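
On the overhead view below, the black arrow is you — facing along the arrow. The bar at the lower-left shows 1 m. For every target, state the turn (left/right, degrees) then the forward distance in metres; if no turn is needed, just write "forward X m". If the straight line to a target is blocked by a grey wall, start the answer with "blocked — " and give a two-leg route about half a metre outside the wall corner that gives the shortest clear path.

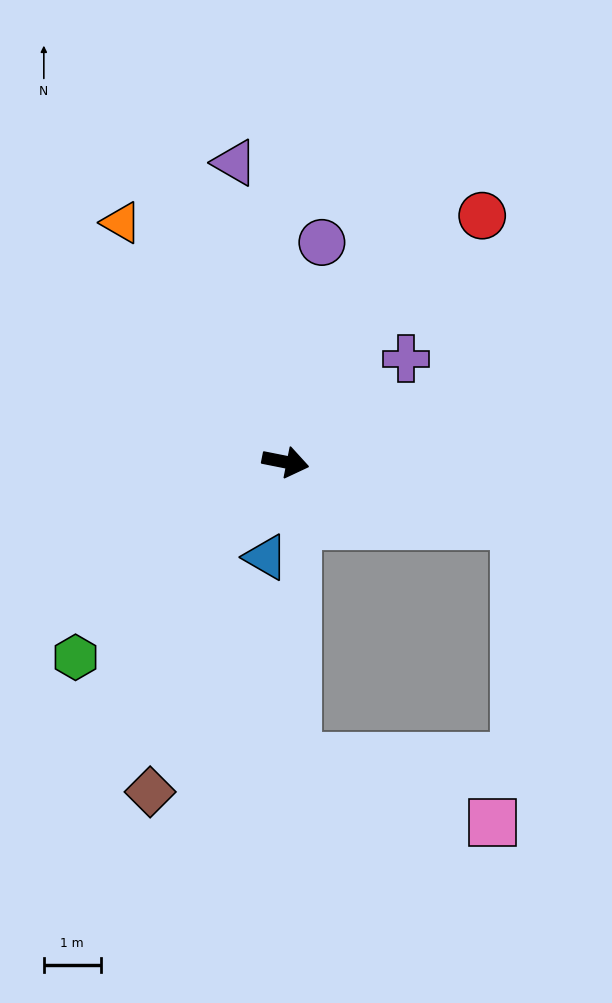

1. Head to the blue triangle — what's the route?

turn right 90°, forward 1.7 m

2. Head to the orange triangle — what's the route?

turn left 136°, forward 5.1 m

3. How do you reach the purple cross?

turn left 52°, forward 2.8 m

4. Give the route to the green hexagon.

turn right 126°, forward 5.1 m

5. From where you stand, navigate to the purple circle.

turn left 92°, forward 3.9 m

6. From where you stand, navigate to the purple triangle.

turn left 111°, forward 5.4 m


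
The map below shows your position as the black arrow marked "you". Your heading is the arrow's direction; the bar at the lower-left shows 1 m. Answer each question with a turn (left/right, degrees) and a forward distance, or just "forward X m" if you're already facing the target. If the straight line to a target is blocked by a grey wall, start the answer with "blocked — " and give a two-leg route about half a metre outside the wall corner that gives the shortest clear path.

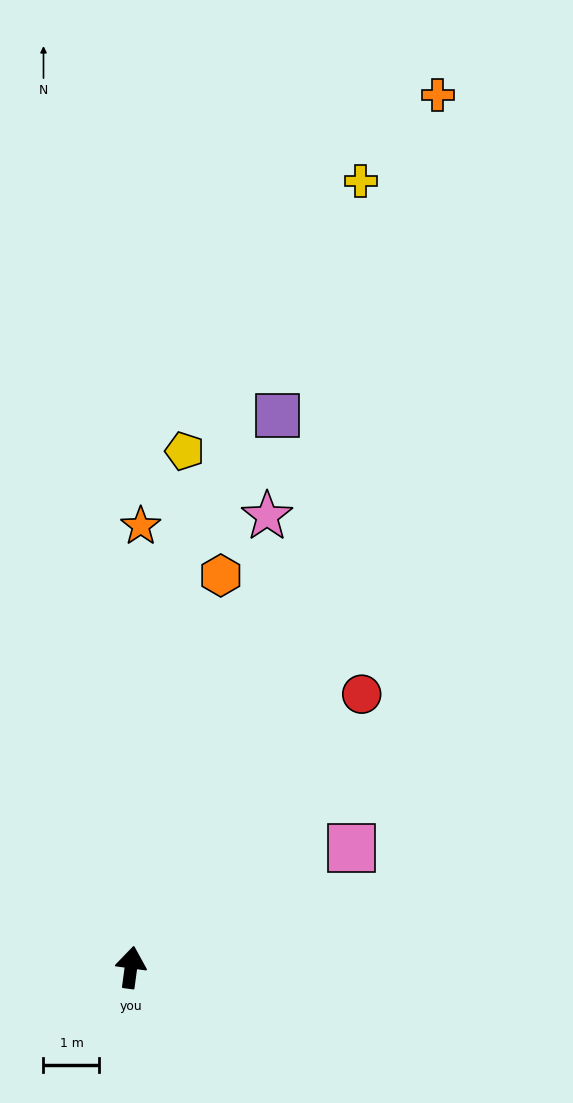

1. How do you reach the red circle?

turn right 33°, forward 6.4 m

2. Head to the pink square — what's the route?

turn right 54°, forward 4.5 m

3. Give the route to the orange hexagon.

turn right 5°, forward 7.2 m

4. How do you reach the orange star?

turn left 6°, forward 7.9 m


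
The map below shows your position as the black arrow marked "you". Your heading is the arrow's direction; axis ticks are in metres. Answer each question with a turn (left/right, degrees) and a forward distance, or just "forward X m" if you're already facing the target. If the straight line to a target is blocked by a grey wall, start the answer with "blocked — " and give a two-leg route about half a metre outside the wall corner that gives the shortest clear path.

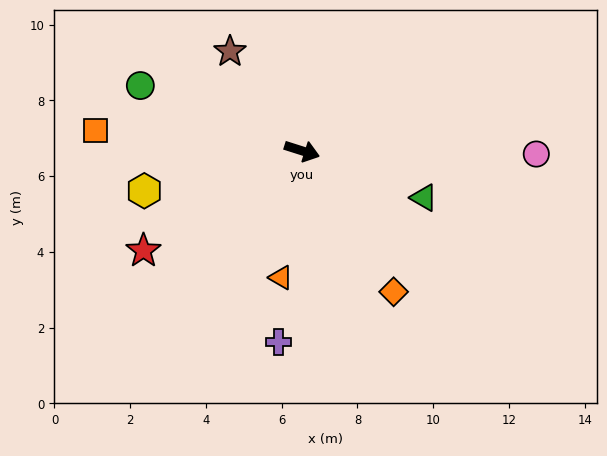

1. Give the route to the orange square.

turn right 168°, forward 5.5 m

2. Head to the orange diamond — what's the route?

turn right 39°, forward 4.4 m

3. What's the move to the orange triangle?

turn right 82°, forward 3.4 m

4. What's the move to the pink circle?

turn left 17°, forward 6.2 m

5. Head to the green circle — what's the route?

turn left 176°, forward 4.6 m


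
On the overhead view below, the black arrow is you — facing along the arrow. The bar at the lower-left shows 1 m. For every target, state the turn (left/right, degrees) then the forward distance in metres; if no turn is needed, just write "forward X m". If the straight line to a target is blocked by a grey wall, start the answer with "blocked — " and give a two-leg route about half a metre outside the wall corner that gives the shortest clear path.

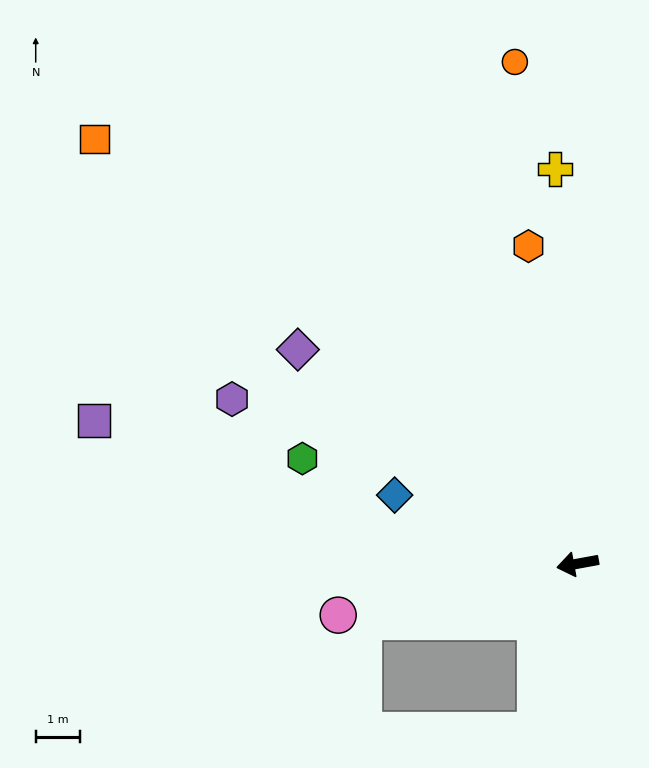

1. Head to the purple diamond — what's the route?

turn right 48°, forward 7.9 m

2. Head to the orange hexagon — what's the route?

turn right 92°, forward 7.2 m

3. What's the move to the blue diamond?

turn right 31°, forward 4.4 m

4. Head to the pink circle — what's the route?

forward 5.5 m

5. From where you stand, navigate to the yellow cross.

turn right 97°, forward 8.9 m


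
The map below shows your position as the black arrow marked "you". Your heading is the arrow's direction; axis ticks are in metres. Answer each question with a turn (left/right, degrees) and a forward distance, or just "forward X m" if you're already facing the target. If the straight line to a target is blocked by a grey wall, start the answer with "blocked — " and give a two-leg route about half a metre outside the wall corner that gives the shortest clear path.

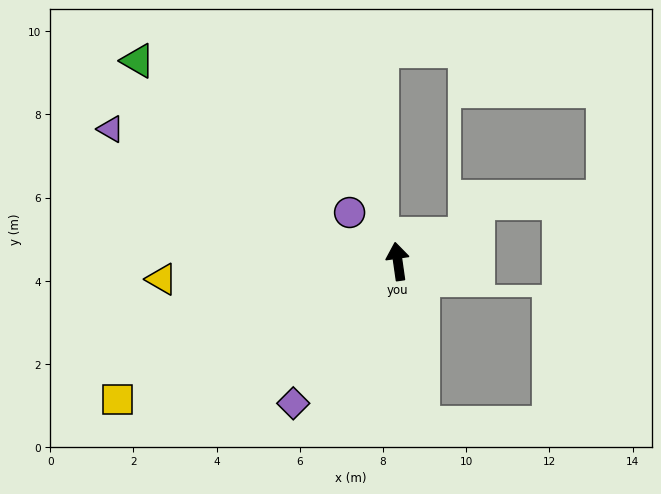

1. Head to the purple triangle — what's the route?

turn left 57°, forward 7.6 m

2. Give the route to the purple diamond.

turn left 136°, forward 4.2 m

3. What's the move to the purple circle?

turn left 36°, forward 1.7 m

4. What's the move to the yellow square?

turn left 108°, forward 7.5 m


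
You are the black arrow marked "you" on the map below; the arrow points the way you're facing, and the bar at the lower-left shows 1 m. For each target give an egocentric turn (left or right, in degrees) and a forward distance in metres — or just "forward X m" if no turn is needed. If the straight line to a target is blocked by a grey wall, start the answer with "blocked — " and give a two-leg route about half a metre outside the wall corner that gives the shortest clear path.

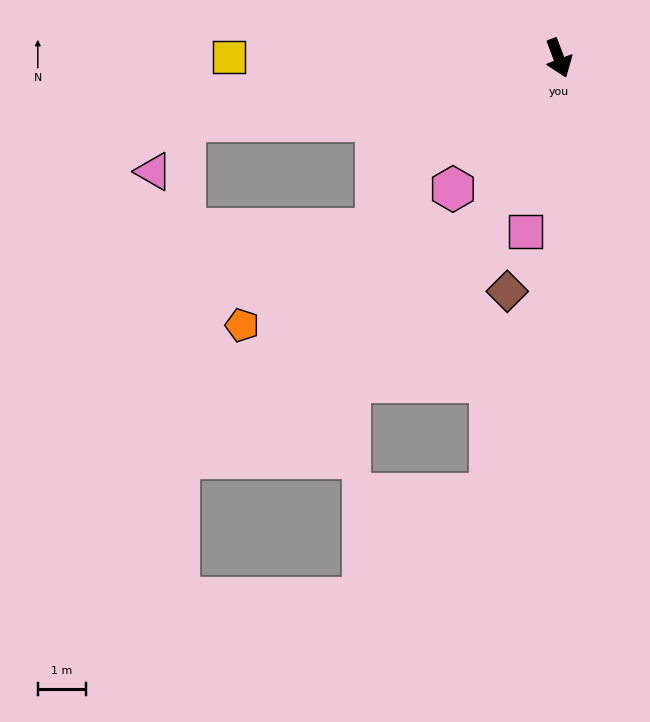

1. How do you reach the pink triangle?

blocked — turn right 101°, forward 7.8 m, then turn left 48°, forward 1.2 m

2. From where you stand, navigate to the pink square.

turn right 31°, forward 3.7 m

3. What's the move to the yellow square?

turn right 111°, forward 6.8 m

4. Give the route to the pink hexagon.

turn right 60°, forward 3.5 m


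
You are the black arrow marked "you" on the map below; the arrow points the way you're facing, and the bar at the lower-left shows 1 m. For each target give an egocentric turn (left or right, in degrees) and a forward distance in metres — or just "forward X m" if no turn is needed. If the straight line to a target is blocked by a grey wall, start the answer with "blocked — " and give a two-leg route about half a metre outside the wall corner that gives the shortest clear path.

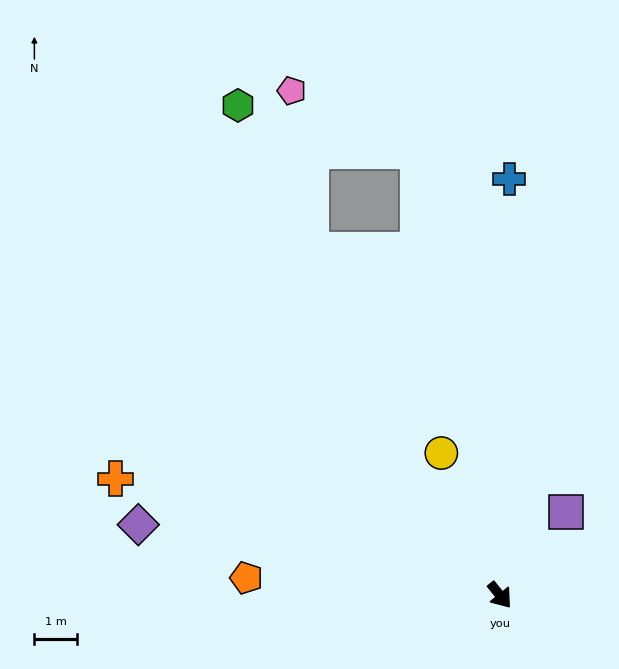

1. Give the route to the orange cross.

turn right 146°, forward 9.5 m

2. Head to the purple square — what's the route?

turn left 103°, forward 2.5 m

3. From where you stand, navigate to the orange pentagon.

turn right 133°, forward 6.0 m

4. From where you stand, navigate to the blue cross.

turn left 140°, forward 9.9 m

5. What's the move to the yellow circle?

turn left 164°, forward 3.6 m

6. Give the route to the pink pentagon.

blocked — turn left 152°, forward 10.7 m, then turn left 54°, forward 3.3 m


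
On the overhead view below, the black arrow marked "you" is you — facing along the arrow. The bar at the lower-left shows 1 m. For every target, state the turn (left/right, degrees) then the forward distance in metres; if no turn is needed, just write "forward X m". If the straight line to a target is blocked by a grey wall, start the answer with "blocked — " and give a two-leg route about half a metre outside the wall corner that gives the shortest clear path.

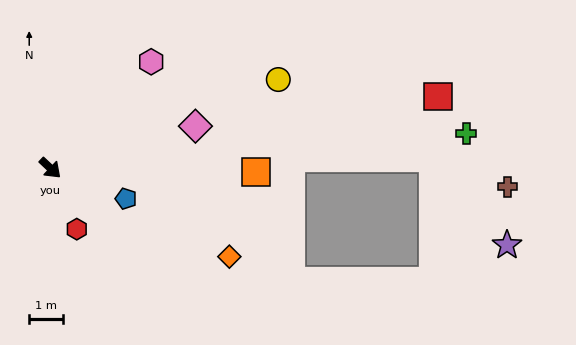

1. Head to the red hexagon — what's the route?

turn right 23°, forward 2.0 m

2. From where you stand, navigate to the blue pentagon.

turn left 21°, forward 2.4 m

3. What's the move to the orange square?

turn left 42°, forward 6.2 m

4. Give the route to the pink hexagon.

turn left 90°, forward 4.4 m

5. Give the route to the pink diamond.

turn left 59°, forward 4.5 m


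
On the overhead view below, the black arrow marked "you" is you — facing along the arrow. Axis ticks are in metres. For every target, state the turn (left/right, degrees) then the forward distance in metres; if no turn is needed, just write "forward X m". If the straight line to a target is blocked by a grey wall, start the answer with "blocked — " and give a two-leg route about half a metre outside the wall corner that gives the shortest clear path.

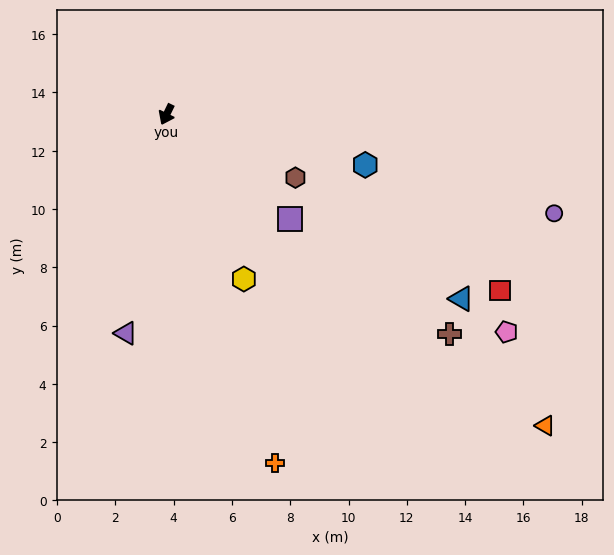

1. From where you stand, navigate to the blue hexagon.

turn left 102°, forward 7.0 m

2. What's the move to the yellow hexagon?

turn left 51°, forward 6.2 m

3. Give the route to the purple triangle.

turn left 15°, forward 7.6 m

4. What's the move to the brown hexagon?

turn left 90°, forward 4.9 m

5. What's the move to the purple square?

turn left 76°, forward 5.5 m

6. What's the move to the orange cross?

turn left 43°, forward 12.5 m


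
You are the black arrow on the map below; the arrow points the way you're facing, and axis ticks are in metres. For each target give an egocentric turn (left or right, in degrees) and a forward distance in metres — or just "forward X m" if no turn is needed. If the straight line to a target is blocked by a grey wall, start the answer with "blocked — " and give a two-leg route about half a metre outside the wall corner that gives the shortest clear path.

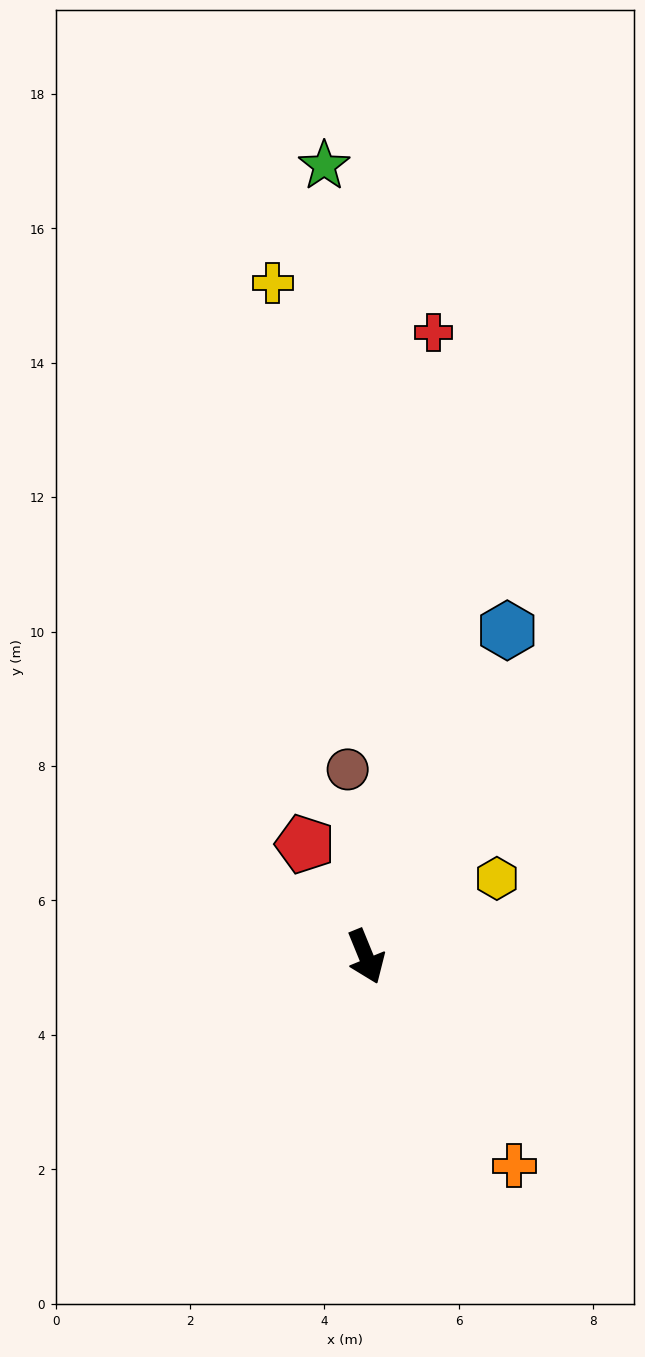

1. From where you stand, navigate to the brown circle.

turn left 163°, forward 2.8 m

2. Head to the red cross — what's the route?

turn left 152°, forward 9.3 m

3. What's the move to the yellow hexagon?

turn left 99°, forward 2.3 m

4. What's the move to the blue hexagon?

turn left 134°, forward 5.3 m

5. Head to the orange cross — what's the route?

turn left 13°, forward 3.8 m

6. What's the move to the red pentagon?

turn right 174°, forward 1.9 m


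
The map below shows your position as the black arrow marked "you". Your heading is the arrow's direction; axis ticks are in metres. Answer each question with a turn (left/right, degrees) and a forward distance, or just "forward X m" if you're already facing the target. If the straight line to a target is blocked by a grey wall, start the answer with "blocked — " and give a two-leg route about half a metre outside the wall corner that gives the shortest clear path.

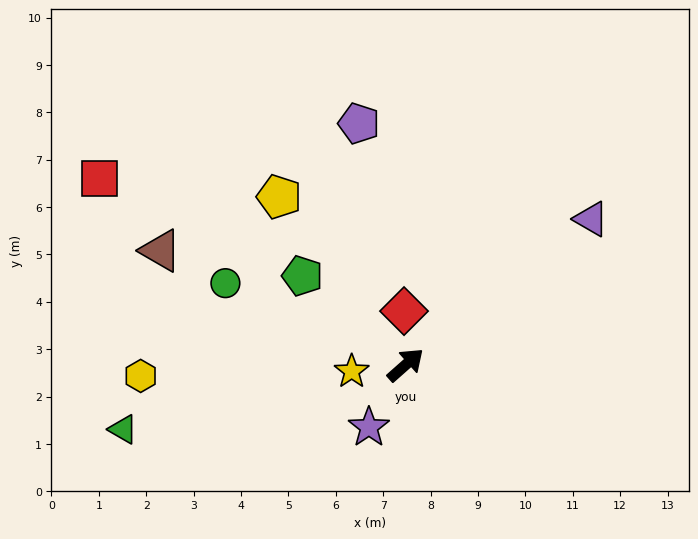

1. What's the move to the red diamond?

turn left 50°, forward 1.1 m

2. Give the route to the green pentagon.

turn left 98°, forward 2.9 m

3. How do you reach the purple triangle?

turn right 3°, forward 5.0 m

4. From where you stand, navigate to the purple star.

turn right 162°, forward 1.5 m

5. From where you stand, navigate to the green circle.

turn left 114°, forward 4.2 m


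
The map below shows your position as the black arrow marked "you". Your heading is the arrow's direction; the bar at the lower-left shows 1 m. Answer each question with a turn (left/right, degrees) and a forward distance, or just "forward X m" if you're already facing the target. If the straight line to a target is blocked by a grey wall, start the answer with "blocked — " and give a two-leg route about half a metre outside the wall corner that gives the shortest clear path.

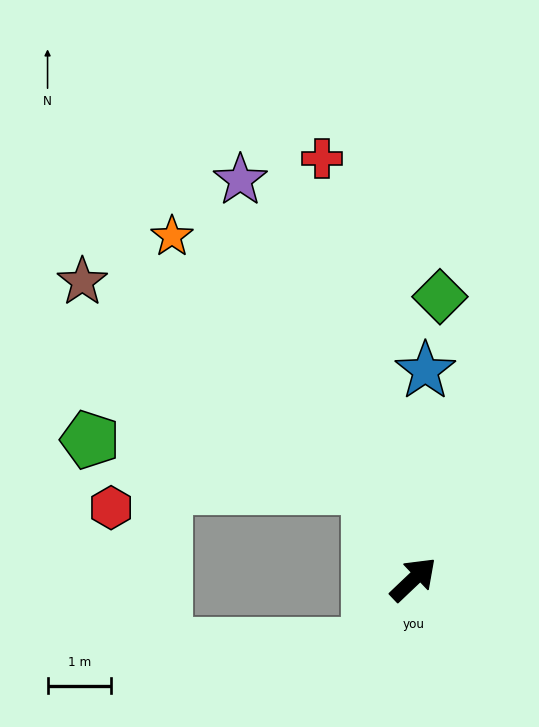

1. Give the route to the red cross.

turn left 59°, forward 6.8 m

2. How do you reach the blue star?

turn left 43°, forward 3.3 m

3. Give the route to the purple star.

turn left 70°, forward 6.9 m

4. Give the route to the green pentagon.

blocked — turn left 73°, forward 1.6 m, then turn left 54°, forward 4.5 m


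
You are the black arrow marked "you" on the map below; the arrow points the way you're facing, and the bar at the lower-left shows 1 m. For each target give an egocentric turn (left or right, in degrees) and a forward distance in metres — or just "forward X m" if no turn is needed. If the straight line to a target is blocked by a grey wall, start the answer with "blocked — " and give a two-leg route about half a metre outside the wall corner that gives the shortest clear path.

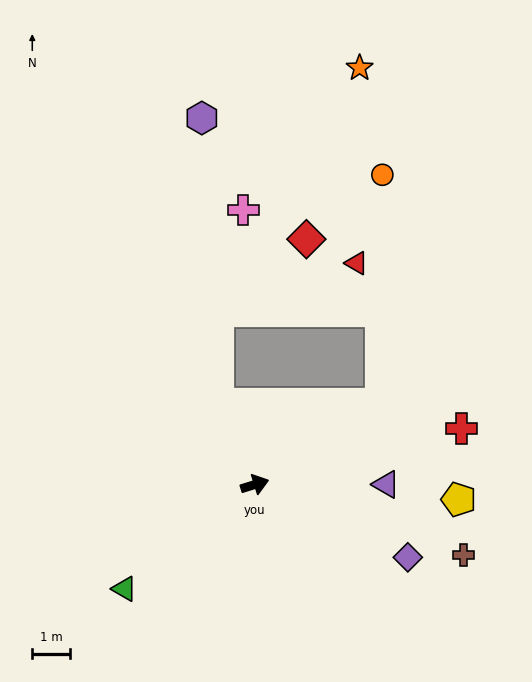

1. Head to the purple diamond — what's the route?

turn right 43°, forward 4.4 m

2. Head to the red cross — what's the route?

turn right 2°, forward 5.6 m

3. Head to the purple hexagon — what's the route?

blocked — turn left 98°, forward 2.3 m, then turn right 22°, forward 7.5 m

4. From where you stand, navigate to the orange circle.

blocked — turn left 15°, forward 3.9 m, then turn left 57°, forward 6.0 m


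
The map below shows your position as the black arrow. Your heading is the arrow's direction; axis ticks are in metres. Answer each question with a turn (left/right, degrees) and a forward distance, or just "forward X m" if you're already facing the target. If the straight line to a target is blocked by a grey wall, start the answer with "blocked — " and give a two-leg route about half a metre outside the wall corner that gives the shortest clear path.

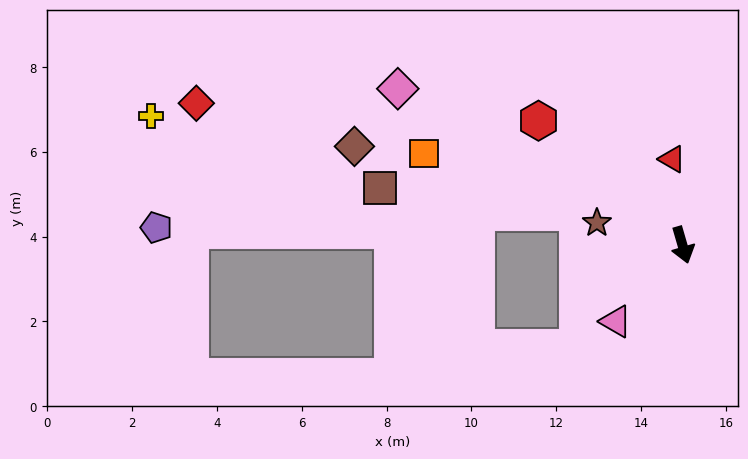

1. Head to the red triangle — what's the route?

turn left 171°, forward 2.0 m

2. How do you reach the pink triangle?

turn right 57°, forward 2.4 m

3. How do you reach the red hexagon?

turn right 147°, forward 4.5 m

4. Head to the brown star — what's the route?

turn right 121°, forward 2.1 m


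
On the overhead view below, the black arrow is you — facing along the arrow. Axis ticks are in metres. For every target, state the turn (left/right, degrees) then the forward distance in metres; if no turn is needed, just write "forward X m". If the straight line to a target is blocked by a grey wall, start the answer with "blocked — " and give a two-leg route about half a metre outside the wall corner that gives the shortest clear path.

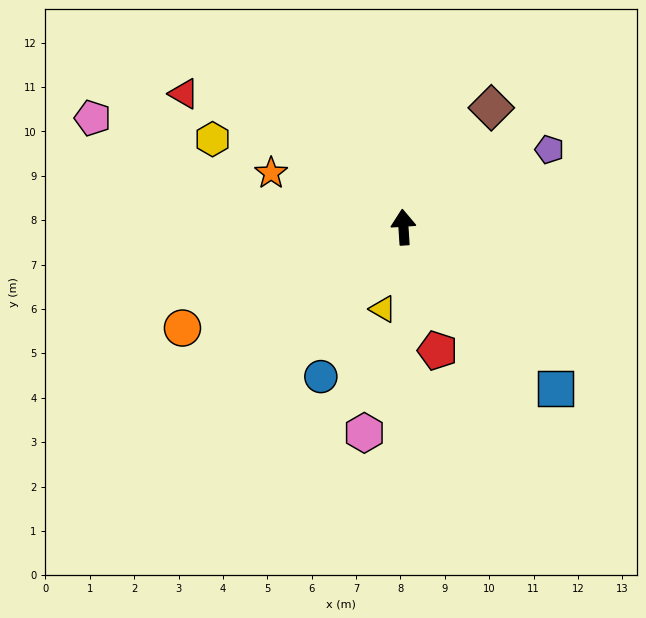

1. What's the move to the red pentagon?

turn right 168°, forward 2.9 m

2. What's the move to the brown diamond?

turn right 40°, forward 3.3 m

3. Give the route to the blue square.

turn right 140°, forward 5.0 m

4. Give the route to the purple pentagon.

turn right 66°, forward 3.7 m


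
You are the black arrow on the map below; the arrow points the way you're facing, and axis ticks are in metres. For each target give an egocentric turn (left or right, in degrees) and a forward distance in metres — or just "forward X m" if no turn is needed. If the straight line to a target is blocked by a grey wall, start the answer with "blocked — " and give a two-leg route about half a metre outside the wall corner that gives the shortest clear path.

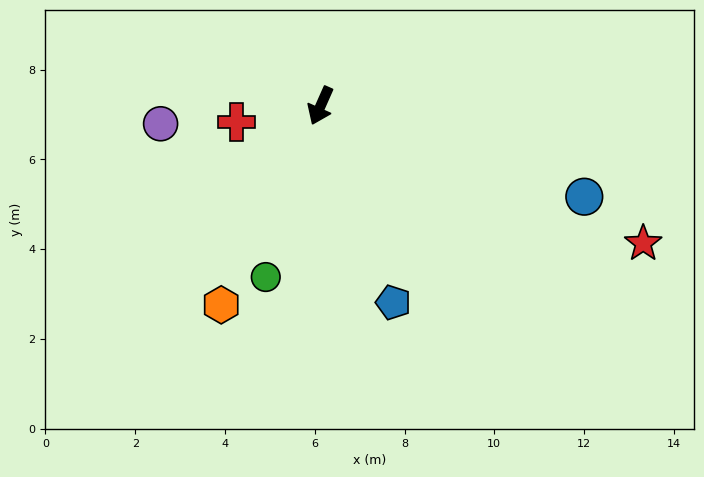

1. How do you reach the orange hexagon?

turn right 3°, forward 5.0 m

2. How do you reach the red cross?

turn right 55°, forward 1.9 m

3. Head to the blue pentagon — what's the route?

turn left 44°, forward 4.7 m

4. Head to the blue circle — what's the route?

turn left 95°, forward 6.2 m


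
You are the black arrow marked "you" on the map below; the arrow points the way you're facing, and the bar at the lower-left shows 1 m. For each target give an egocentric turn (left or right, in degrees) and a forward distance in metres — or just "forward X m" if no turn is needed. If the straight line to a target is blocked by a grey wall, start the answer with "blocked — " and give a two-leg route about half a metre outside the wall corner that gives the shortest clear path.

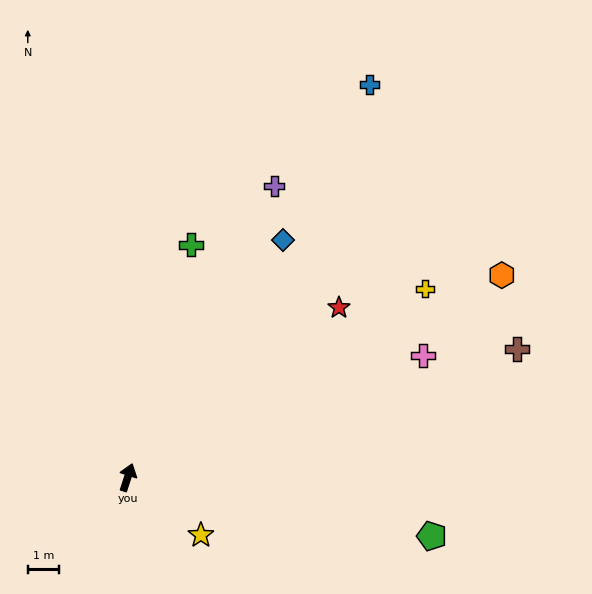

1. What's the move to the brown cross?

turn right 54°, forward 13.0 m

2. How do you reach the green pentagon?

turn right 83°, forward 9.8 m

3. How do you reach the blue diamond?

turn right 15°, forward 9.0 m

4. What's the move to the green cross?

turn left 3°, forward 7.7 m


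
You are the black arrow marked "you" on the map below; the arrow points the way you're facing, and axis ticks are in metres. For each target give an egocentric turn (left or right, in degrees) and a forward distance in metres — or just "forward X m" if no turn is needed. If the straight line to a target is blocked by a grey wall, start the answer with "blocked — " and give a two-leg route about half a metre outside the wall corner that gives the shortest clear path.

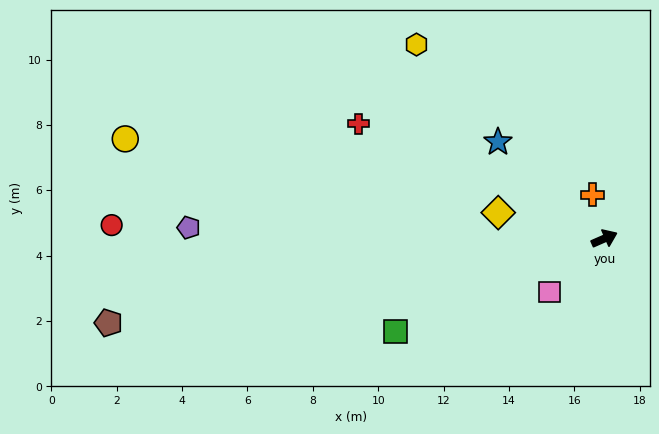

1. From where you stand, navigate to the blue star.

turn left 114°, forward 4.4 m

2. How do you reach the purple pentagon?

turn left 155°, forward 12.7 m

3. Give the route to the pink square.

turn right 159°, forward 2.3 m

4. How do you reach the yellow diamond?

turn left 143°, forward 3.3 m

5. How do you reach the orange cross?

turn left 81°, forward 1.4 m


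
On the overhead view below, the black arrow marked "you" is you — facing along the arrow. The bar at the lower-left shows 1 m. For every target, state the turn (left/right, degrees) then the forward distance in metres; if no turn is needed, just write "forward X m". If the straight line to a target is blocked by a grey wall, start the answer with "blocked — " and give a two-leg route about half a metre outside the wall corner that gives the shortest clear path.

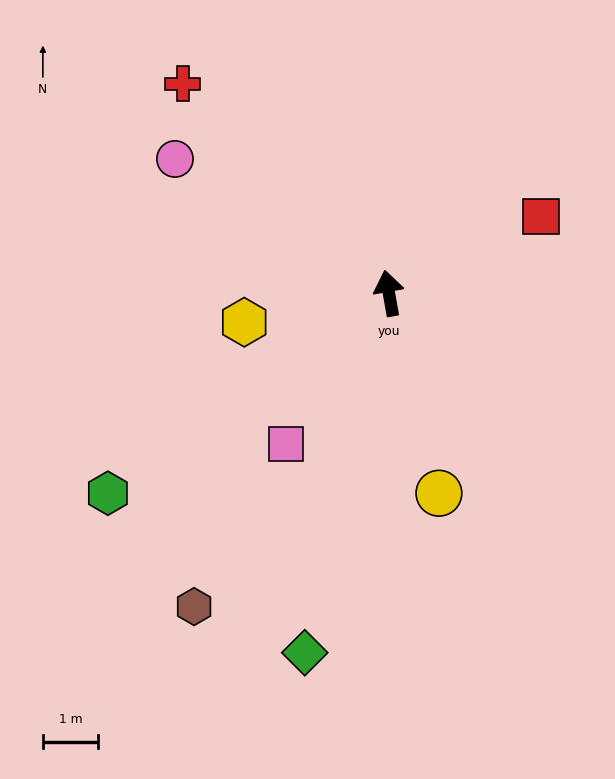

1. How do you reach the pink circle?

turn left 48°, forward 4.6 m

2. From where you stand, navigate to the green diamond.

turn left 157°, forward 6.7 m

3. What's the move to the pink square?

turn left 136°, forward 3.3 m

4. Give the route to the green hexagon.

turn left 115°, forward 6.2 m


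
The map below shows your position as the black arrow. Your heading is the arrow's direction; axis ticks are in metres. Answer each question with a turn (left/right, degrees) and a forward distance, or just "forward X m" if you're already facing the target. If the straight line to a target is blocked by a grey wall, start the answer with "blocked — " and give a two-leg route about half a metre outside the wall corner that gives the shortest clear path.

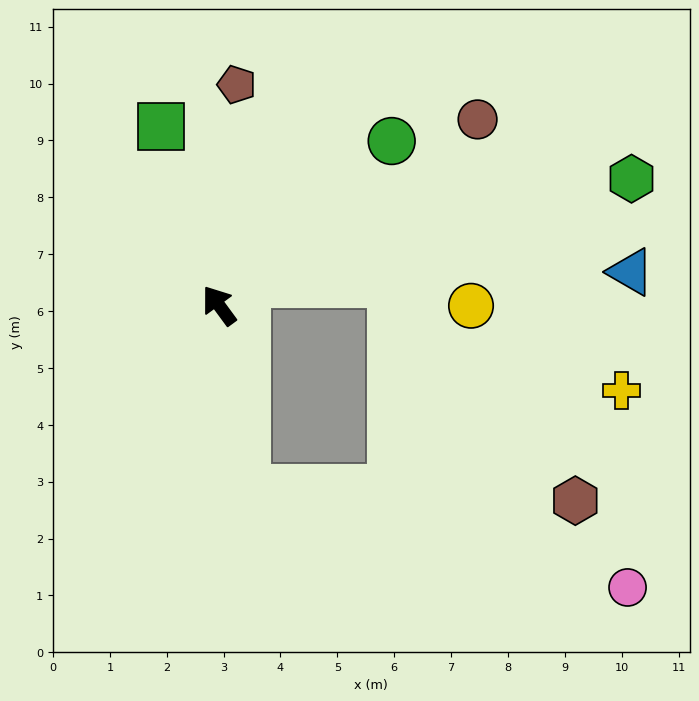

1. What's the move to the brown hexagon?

blocked — turn left 152°, forward 3.3 m, then turn left 80°, forward 5.8 m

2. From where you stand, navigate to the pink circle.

blocked — turn left 152°, forward 3.3 m, then turn left 67°, forward 6.9 m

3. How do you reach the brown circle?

turn right 91°, forward 5.6 m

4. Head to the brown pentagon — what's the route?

turn right 41°, forward 3.9 m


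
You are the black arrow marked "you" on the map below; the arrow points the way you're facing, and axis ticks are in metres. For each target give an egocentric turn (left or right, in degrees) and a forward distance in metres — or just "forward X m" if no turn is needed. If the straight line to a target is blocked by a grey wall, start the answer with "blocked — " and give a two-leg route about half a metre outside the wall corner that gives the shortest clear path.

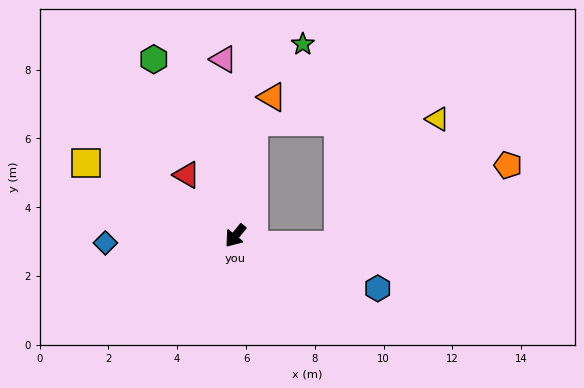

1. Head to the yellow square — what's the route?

turn right 77°, forward 4.8 m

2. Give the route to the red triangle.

turn right 102°, forward 2.3 m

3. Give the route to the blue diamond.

turn right 48°, forward 3.8 m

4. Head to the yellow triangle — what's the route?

blocked — turn right 150°, forward 3.4 m, then turn right 80°, forward 5.4 m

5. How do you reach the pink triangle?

turn right 137°, forward 5.1 m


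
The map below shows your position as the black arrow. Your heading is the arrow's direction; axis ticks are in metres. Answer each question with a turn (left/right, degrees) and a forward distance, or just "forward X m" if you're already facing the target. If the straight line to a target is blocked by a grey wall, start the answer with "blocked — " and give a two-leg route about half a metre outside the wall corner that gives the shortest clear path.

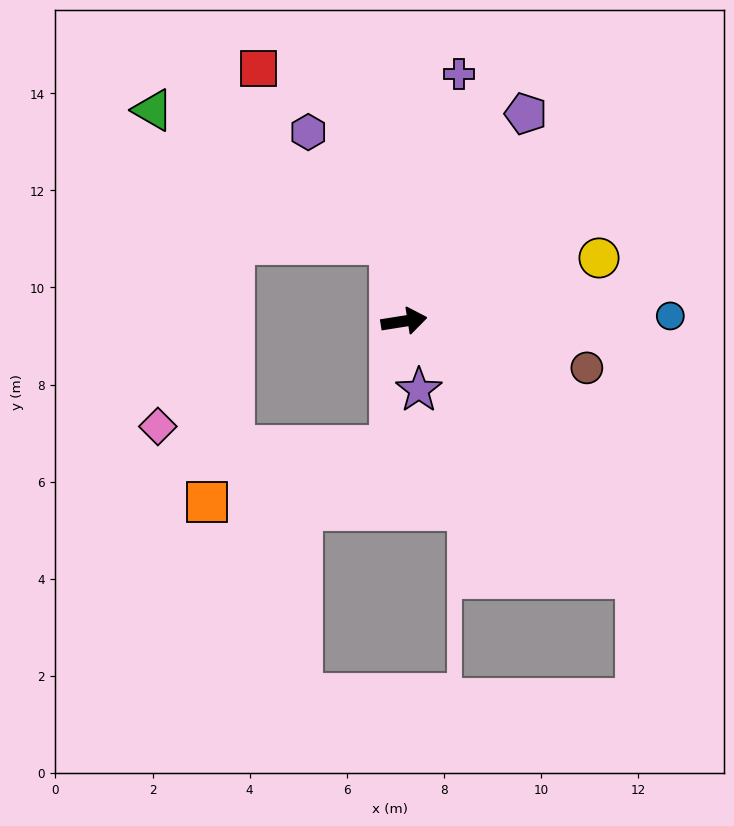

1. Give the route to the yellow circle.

turn left 9°, forward 4.2 m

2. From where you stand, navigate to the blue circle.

turn right 8°, forward 5.5 m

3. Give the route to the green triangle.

blocked — turn left 92°, forward 1.6 m, then turn left 50°, forward 5.6 m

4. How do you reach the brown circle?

turn right 23°, forward 3.9 m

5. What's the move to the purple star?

turn right 87°, forward 1.5 m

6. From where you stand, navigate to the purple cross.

turn left 68°, forward 5.2 m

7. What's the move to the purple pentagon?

turn left 51°, forward 5.0 m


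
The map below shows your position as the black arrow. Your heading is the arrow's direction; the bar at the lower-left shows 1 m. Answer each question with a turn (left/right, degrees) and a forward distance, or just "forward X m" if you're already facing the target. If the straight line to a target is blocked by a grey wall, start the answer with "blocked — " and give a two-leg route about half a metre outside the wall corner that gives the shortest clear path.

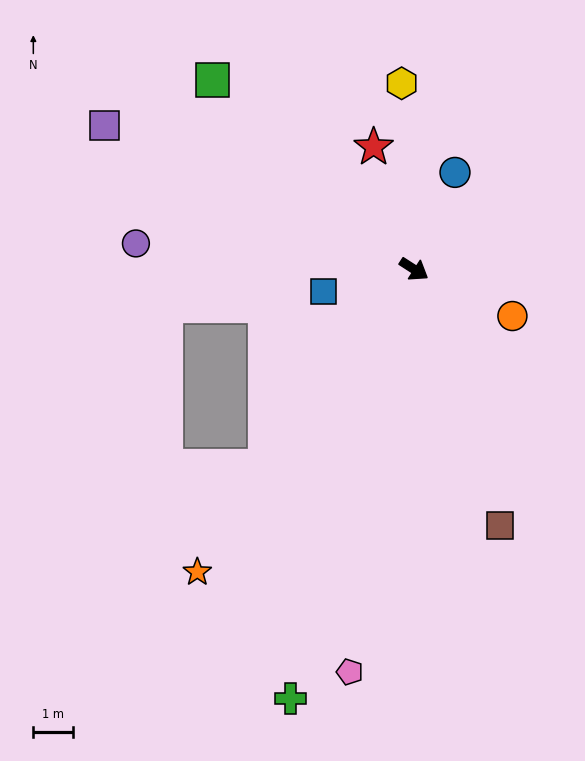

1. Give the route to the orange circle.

turn left 7°, forward 2.7 m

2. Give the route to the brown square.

turn right 39°, forward 6.7 m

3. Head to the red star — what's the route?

turn left 141°, forward 3.2 m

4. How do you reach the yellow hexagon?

turn left 127°, forward 4.6 m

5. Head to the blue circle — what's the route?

turn left 100°, forward 2.6 m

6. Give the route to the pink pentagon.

turn right 66°, forward 10.2 m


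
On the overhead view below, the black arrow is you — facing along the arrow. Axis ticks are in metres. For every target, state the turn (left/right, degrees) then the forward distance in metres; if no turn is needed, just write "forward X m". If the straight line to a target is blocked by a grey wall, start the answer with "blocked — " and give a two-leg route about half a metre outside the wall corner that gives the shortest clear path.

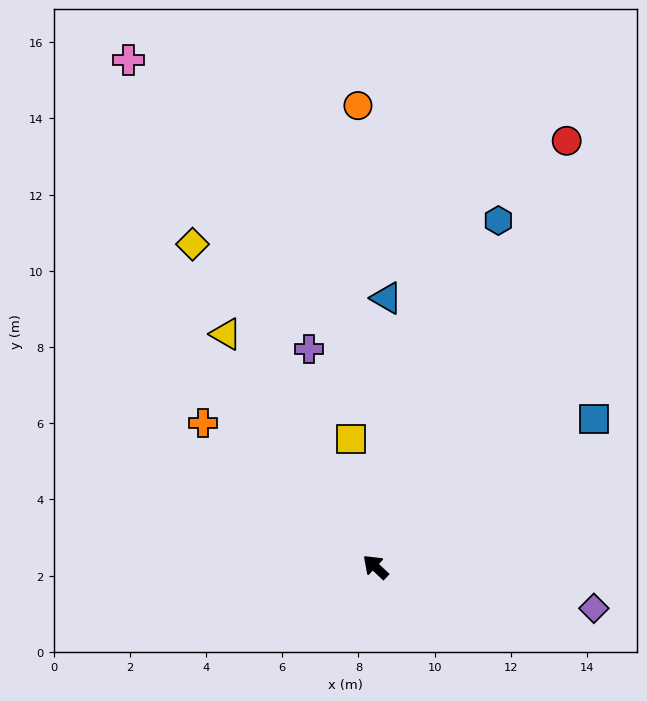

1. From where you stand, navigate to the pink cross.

turn right 21°, forward 14.8 m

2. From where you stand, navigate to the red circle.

turn right 71°, forward 12.3 m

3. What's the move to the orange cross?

turn left 3°, forward 5.9 m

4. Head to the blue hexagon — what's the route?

turn right 66°, forward 9.6 m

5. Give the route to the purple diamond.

turn right 148°, forward 5.8 m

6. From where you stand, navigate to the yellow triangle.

turn right 14°, forward 7.3 m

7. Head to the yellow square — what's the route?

turn right 36°, forward 3.4 m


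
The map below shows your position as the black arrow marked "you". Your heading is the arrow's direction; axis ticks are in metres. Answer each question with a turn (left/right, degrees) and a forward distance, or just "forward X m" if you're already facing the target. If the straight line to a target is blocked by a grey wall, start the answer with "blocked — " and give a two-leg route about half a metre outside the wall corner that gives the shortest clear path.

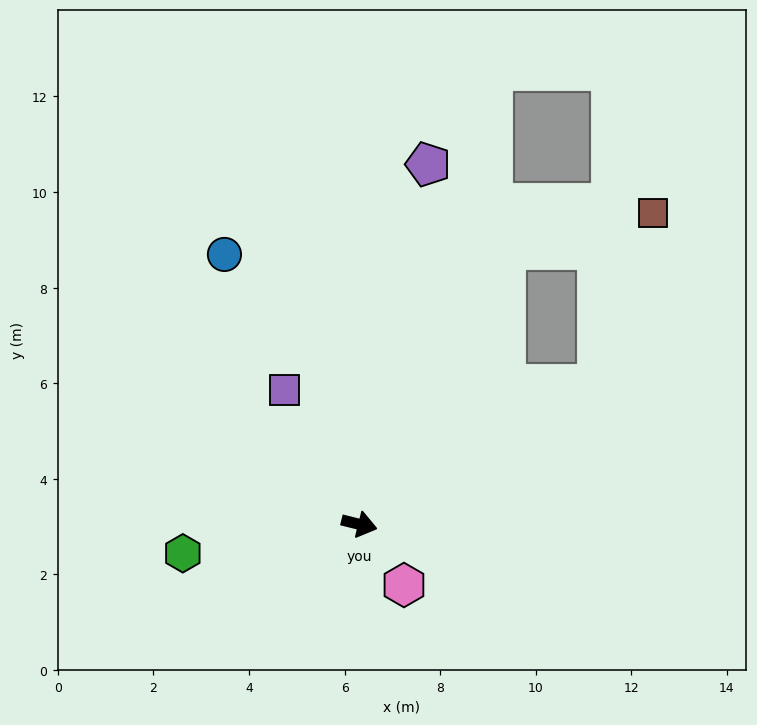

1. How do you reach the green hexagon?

turn right 157°, forward 3.7 m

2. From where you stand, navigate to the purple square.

turn left 133°, forward 3.2 m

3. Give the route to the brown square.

blocked — turn left 45°, forward 5.8 m, then turn left 41°, forward 3.8 m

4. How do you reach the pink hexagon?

turn right 40°, forward 1.6 m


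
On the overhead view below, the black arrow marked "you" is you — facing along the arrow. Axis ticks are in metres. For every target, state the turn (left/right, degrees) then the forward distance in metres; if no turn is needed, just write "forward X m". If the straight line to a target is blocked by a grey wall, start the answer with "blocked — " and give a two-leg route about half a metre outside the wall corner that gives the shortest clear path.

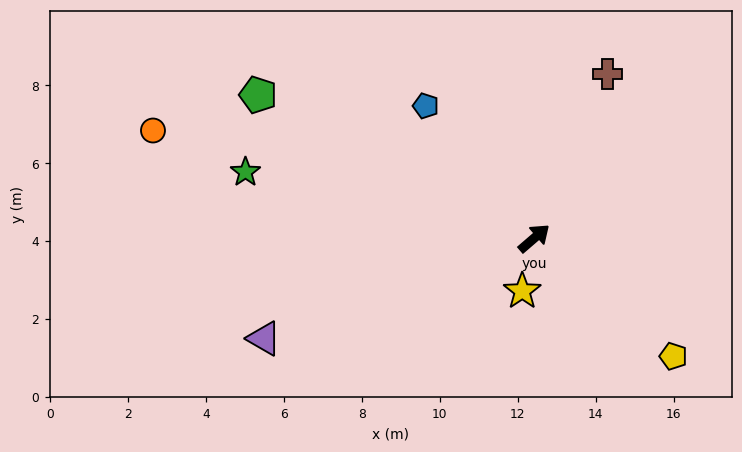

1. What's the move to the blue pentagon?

turn left 89°, forward 4.4 m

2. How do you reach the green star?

turn left 126°, forward 7.6 m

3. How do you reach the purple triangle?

turn left 160°, forward 7.4 m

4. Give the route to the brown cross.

turn left 25°, forward 4.6 m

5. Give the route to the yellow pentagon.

turn right 81°, forward 4.7 m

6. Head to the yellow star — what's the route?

turn right 143°, forward 1.4 m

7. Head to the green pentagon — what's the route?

turn left 112°, forward 8.0 m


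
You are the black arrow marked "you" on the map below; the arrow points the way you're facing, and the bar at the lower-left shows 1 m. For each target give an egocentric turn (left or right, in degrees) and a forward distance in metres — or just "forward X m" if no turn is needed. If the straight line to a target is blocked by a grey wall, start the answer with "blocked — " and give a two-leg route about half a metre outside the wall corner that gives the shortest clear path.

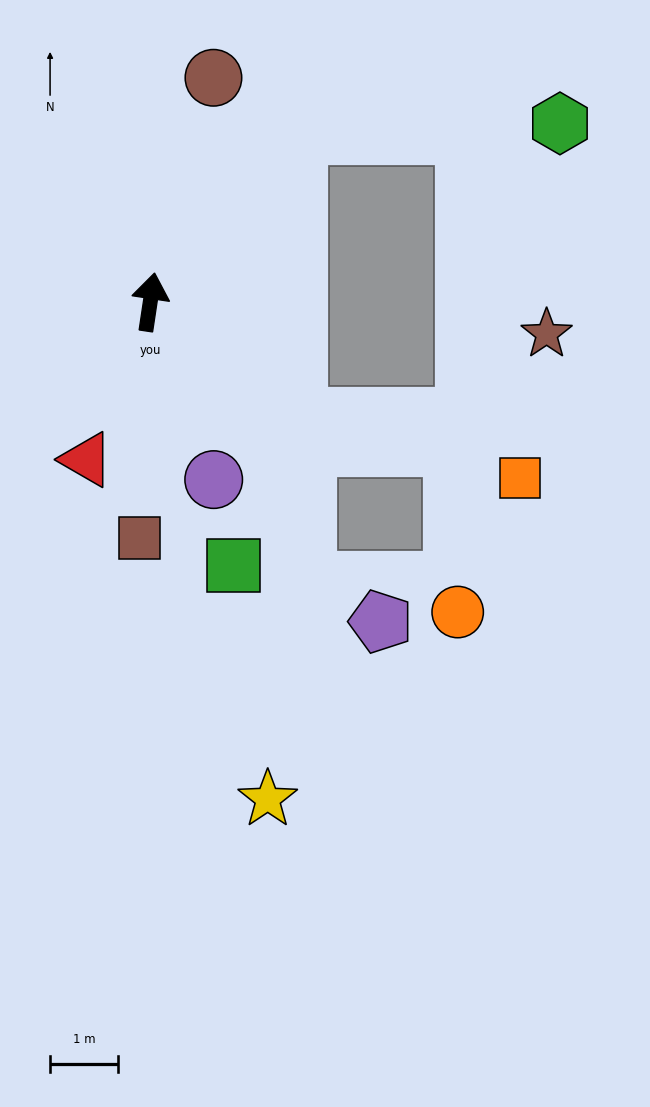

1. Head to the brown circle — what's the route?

turn right 7°, forward 3.4 m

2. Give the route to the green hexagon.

blocked — turn right 33°, forward 3.3 m, then turn right 46°, forward 3.9 m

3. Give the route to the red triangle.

turn left 167°, forward 2.5 m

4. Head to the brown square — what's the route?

turn right 174°, forward 3.5 m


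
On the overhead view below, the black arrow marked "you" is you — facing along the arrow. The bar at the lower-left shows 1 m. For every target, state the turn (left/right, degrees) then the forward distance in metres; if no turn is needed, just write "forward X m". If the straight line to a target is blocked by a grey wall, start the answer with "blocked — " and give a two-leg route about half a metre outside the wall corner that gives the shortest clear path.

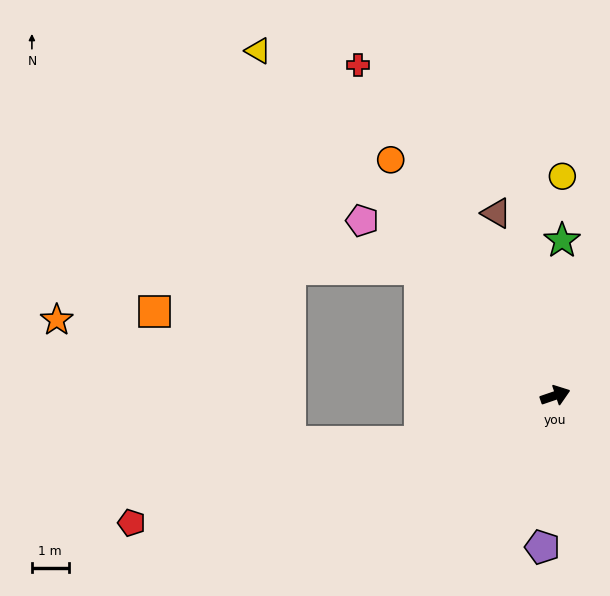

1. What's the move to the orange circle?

turn left 106°, forward 7.8 m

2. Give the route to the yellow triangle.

turn left 112°, forward 12.4 m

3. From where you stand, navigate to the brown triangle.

turn left 89°, forward 5.2 m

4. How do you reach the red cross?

turn left 102°, forward 10.5 m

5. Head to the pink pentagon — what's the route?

turn left 119°, forward 7.1 m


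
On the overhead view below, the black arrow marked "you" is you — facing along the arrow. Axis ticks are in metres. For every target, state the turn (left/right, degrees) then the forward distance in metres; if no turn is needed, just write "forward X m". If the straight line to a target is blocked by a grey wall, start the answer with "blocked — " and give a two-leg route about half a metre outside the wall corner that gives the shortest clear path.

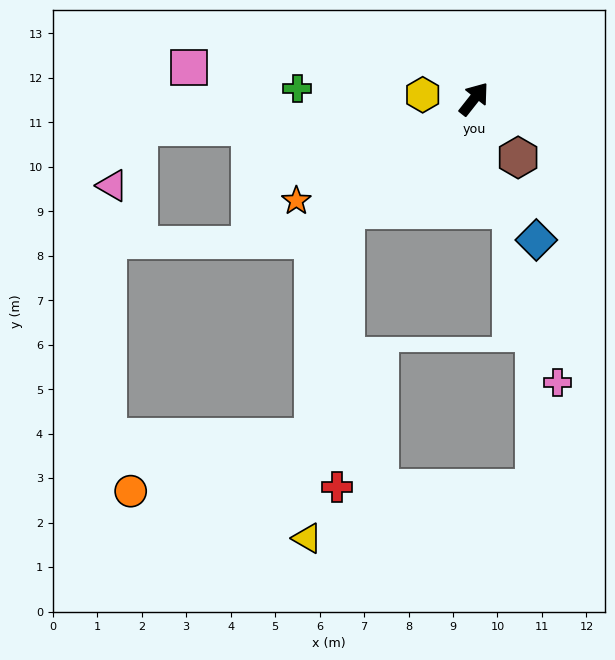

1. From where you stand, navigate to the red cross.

blocked — turn left 169°, forward 3.8 m, then turn left 47°, forward 6.2 m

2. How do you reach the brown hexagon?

turn right 105°, forward 1.6 m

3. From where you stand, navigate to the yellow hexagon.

turn left 124°, forward 1.2 m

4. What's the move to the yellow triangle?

blocked — turn left 169°, forward 3.8 m, then turn left 42°, forward 7.4 m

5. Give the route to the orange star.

turn left 158°, forward 4.6 m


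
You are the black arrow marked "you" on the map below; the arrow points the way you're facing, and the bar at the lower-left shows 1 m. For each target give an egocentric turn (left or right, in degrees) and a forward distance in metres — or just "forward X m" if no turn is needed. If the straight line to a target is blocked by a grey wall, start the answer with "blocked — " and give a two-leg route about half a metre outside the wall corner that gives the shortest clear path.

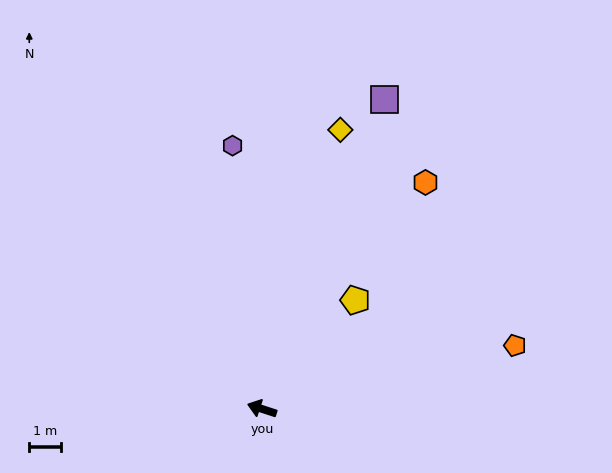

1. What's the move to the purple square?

turn right 94°, forward 10.4 m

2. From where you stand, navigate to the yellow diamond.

turn right 88°, forward 9.1 m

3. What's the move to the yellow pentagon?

turn right 113°, forward 4.5 m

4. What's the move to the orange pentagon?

turn right 148°, forward 8.2 m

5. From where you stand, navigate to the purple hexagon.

turn right 66°, forward 8.3 m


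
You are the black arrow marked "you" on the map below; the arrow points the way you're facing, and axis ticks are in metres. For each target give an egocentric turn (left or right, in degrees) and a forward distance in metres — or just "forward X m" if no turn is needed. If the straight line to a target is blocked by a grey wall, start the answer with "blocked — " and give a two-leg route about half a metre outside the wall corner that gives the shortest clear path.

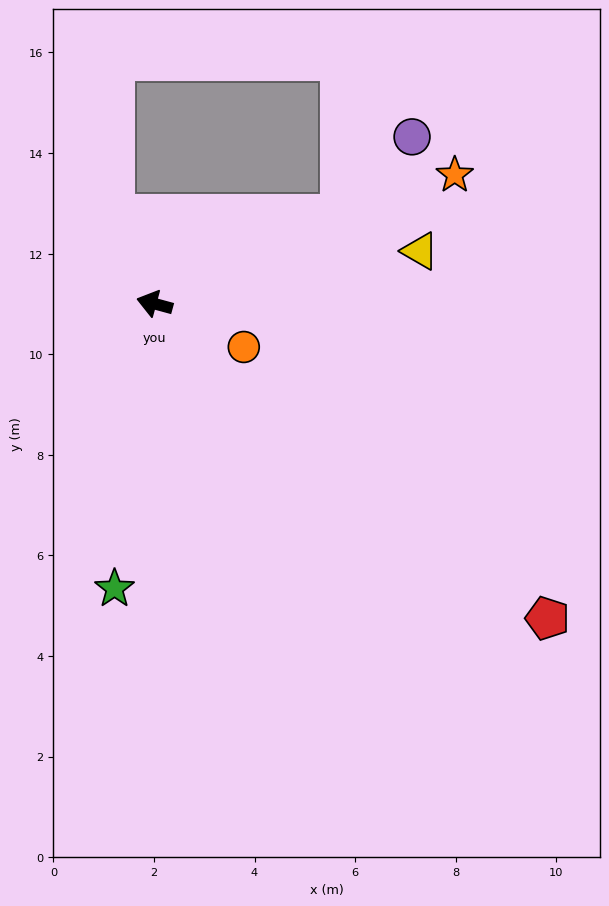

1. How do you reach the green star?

turn left 97°, forward 5.7 m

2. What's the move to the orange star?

turn right 142°, forward 6.5 m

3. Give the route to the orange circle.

turn left 169°, forward 2.0 m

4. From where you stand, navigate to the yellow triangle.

turn right 154°, forward 5.4 m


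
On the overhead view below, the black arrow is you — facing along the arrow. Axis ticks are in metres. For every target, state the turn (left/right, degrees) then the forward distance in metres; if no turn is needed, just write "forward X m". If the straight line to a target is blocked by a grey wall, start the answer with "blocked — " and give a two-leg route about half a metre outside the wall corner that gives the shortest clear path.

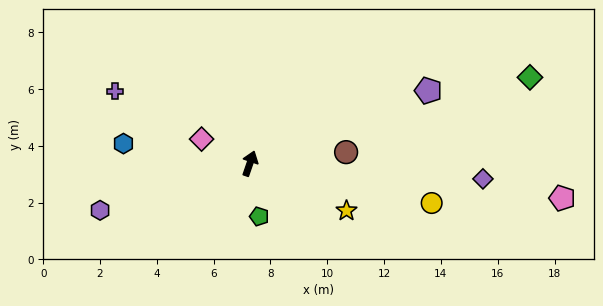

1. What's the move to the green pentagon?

turn right 151°, forward 1.9 m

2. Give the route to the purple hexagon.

turn left 126°, forward 5.5 m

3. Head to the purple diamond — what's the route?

turn right 75°, forward 8.2 m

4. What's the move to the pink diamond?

turn left 82°, forward 1.9 m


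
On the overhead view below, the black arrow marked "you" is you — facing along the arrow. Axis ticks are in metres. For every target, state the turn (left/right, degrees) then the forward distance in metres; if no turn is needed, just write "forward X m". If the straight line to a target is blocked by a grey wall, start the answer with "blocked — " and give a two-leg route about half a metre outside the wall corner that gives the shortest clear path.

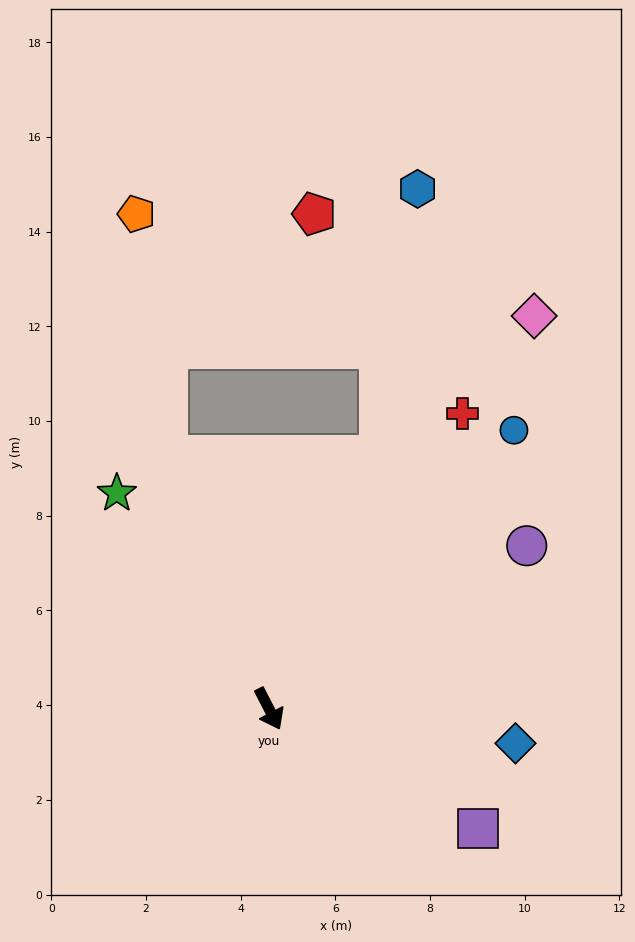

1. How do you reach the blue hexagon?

blocked — turn left 129°, forward 5.8 m, then turn left 15°, forward 5.7 m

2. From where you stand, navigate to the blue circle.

turn left 111°, forward 7.8 m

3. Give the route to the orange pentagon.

blocked — turn left 175°, forward 5.8 m, then turn right 15°, forward 5.1 m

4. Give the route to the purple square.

turn left 33°, forward 5.1 m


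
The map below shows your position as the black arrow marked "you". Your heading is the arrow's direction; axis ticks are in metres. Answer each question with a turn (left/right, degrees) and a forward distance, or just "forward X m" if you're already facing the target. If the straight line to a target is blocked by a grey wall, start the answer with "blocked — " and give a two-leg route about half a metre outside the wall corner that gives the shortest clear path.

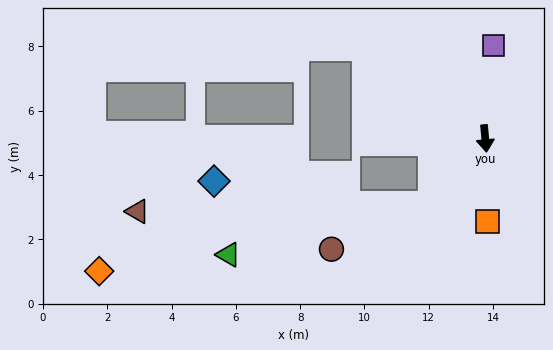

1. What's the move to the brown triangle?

blocked — turn right 44°, forward 2.7 m, then turn right 50°, forward 9.1 m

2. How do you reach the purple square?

turn left 170°, forward 2.9 m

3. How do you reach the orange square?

turn right 3°, forward 2.6 m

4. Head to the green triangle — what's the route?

blocked — turn right 44°, forward 2.7 m, then turn right 37°, forward 6.5 m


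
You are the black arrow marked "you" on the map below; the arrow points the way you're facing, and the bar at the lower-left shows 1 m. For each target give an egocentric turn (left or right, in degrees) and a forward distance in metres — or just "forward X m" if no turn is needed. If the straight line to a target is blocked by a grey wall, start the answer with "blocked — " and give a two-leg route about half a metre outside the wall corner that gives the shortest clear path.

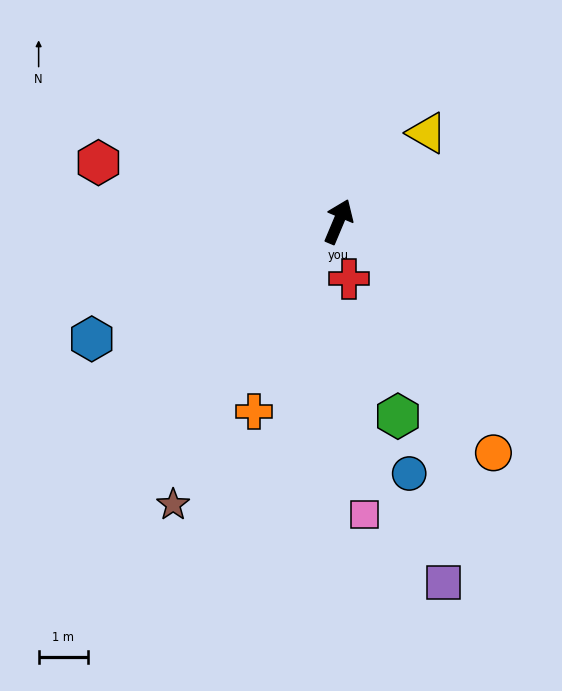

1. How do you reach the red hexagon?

turn left 99°, forward 5.0 m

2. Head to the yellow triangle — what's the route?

turn right 22°, forward 2.6 m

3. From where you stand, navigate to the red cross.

turn right 147°, forward 1.2 m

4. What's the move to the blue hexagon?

turn left 138°, forward 5.6 m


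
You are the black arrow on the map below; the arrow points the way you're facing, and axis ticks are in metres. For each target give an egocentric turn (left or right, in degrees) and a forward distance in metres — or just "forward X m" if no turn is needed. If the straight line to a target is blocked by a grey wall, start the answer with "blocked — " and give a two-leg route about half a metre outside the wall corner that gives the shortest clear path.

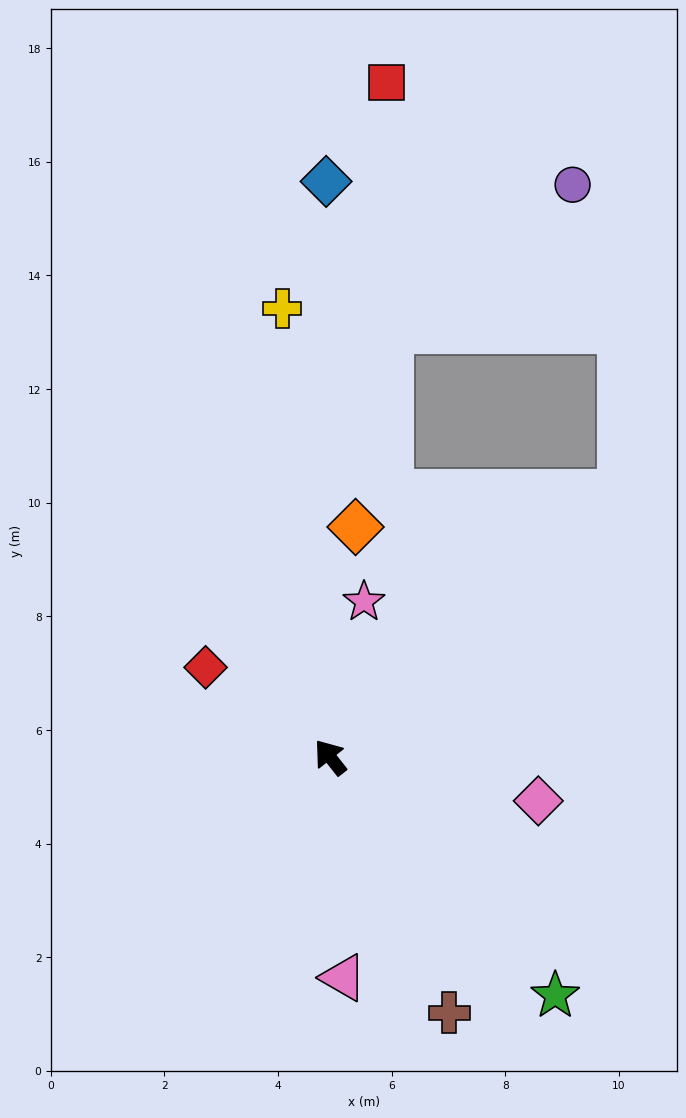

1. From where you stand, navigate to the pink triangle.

turn left 145°, forward 3.9 m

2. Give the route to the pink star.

turn right 51°, forward 2.8 m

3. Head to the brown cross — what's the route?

turn left 167°, forward 5.0 m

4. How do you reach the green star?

turn right 175°, forward 5.8 m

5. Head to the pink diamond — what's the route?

turn right 140°, forward 3.7 m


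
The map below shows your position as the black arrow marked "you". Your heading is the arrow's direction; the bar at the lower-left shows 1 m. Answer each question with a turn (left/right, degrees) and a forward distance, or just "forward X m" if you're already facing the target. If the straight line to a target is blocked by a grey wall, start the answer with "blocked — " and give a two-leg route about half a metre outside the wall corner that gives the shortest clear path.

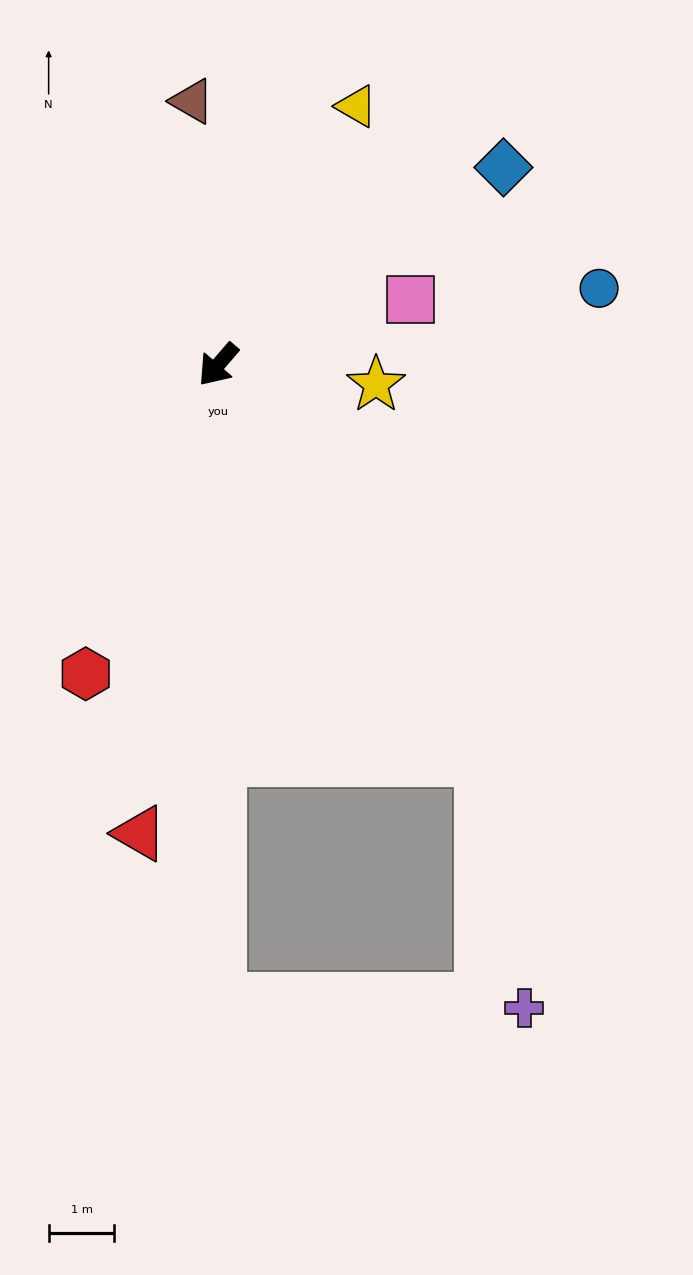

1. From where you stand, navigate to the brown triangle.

turn right 134°, forward 4.0 m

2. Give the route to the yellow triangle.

turn right 167°, forward 4.5 m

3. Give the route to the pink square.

turn left 149°, forward 3.1 m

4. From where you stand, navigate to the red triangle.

turn left 31°, forward 7.2 m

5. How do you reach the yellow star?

turn left 124°, forward 2.4 m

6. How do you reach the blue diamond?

turn left 165°, forward 5.3 m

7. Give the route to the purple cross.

blocked — turn left 75°, forward 7.2 m, then turn right 25°, forward 3.8 m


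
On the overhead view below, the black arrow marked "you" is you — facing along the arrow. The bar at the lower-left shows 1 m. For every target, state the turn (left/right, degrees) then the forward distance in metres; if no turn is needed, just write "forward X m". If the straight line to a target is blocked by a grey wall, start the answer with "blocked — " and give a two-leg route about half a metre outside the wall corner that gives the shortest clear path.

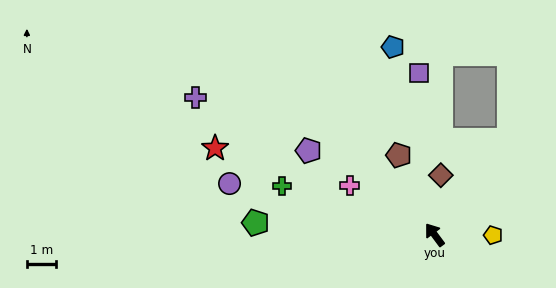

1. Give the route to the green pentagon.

turn left 50°, forward 6.2 m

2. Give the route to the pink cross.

turn left 23°, forward 3.4 m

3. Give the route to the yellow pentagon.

turn right 127°, forward 2.0 m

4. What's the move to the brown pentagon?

turn right 12°, forward 3.0 m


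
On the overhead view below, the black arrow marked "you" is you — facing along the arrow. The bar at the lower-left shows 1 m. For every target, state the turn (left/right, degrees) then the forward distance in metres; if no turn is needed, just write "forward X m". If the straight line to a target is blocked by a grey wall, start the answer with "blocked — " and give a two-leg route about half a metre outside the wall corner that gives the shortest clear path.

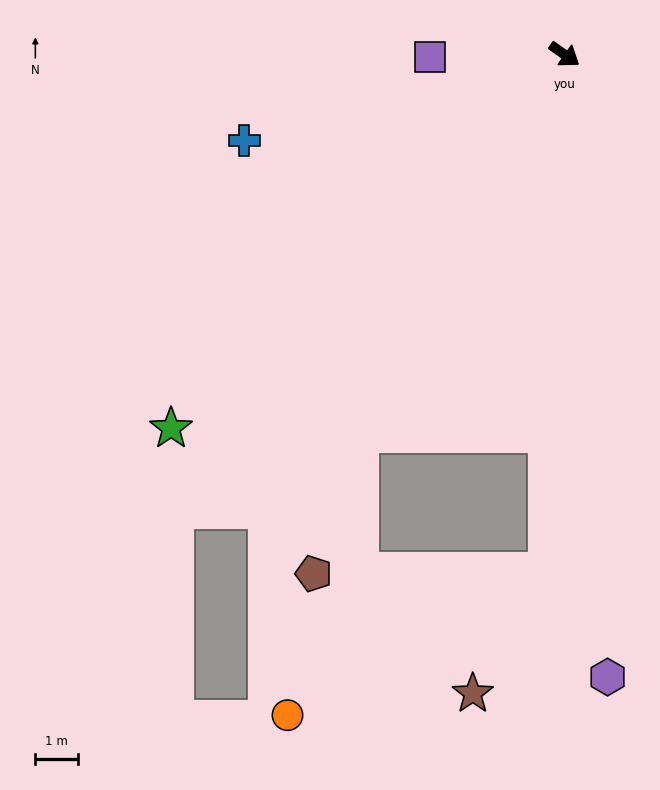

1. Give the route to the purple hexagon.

turn right 51°, forward 14.5 m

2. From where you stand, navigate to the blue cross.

turn right 130°, forward 7.7 m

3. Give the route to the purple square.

turn right 144°, forward 3.1 m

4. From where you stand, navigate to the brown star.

blocked — turn right 57°, forward 12.0 m, then turn right 29°, forward 3.3 m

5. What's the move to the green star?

turn right 101°, forward 12.6 m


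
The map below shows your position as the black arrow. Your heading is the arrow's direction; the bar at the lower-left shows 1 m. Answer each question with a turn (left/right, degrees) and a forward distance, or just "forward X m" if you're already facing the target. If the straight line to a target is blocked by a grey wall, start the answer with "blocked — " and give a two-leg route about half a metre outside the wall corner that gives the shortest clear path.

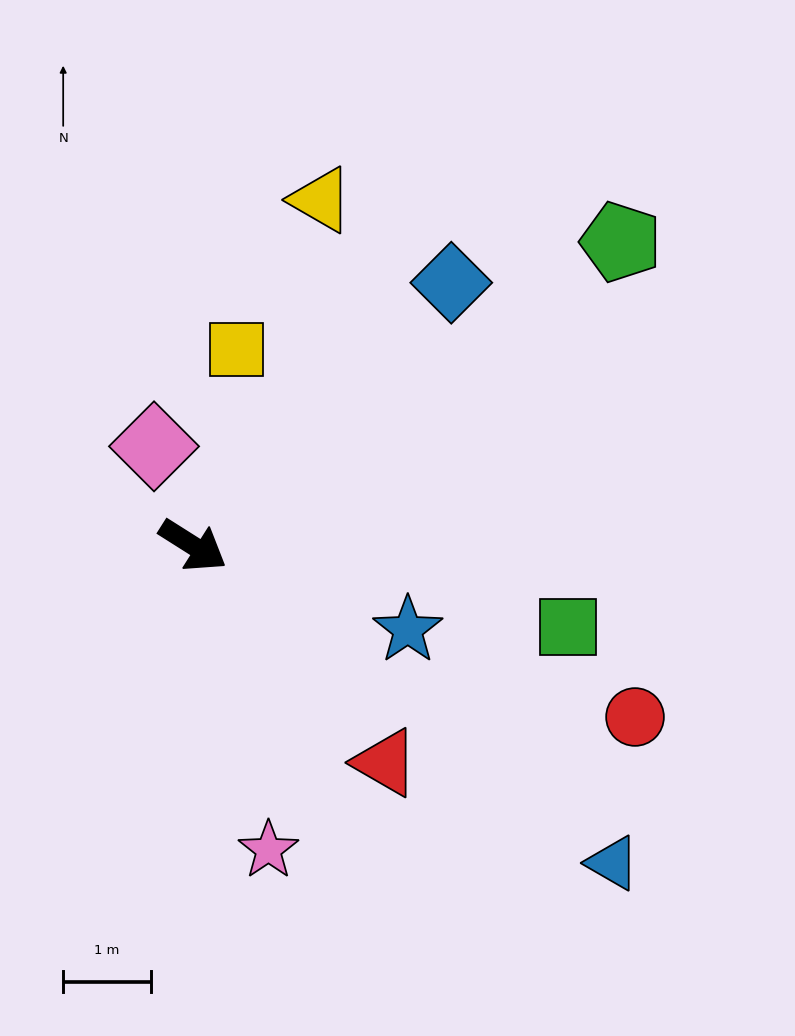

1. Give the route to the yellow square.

turn left 110°, forward 2.3 m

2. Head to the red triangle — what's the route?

turn right 16°, forward 3.3 m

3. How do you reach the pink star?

turn right 44°, forward 3.6 m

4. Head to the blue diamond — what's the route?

turn left 78°, forward 4.2 m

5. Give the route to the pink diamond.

turn left 144°, forward 1.2 m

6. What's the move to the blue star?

turn left 11°, forward 2.6 m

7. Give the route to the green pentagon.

turn left 68°, forward 6.0 m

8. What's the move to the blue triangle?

turn right 5°, forward 6.0 m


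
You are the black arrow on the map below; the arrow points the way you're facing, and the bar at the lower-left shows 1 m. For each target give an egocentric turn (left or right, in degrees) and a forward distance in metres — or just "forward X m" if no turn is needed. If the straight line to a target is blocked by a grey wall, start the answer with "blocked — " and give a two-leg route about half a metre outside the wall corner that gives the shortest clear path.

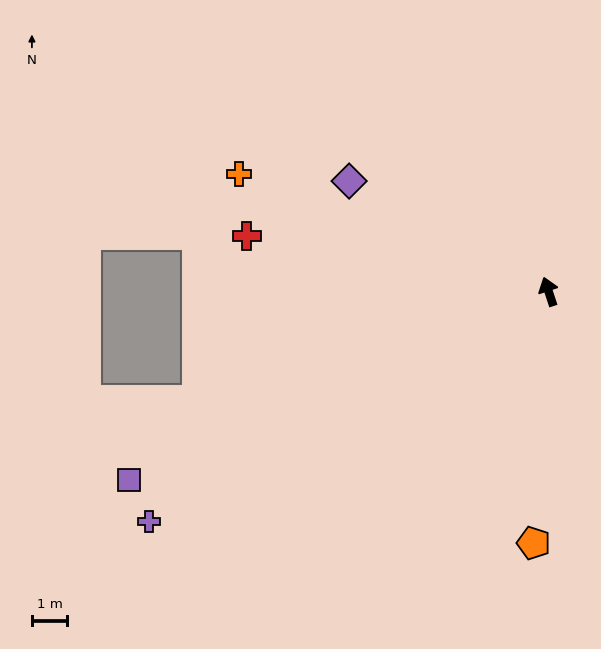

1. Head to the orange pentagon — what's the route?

turn left 158°, forward 7.1 m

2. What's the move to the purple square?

turn left 96°, forward 13.0 m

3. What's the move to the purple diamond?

turn left 43°, forward 6.4 m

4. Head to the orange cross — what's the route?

turn left 51°, forward 9.3 m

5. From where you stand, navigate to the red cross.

turn left 61°, forward 8.7 m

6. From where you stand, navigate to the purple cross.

turn left 102°, forward 13.0 m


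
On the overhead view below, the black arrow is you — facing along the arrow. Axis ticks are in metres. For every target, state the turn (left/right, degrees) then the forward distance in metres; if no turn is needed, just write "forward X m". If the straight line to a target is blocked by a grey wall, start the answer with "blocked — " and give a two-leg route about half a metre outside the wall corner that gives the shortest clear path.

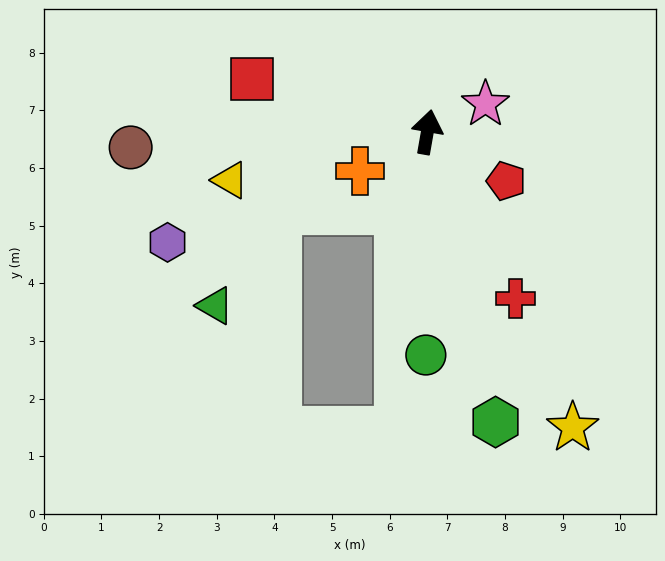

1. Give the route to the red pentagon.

turn right 112°, forward 1.6 m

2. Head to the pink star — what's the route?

turn right 54°, forward 1.1 m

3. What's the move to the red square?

turn left 83°, forward 3.2 m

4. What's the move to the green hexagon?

turn right 157°, forward 5.2 m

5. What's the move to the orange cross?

turn left 130°, forward 1.4 m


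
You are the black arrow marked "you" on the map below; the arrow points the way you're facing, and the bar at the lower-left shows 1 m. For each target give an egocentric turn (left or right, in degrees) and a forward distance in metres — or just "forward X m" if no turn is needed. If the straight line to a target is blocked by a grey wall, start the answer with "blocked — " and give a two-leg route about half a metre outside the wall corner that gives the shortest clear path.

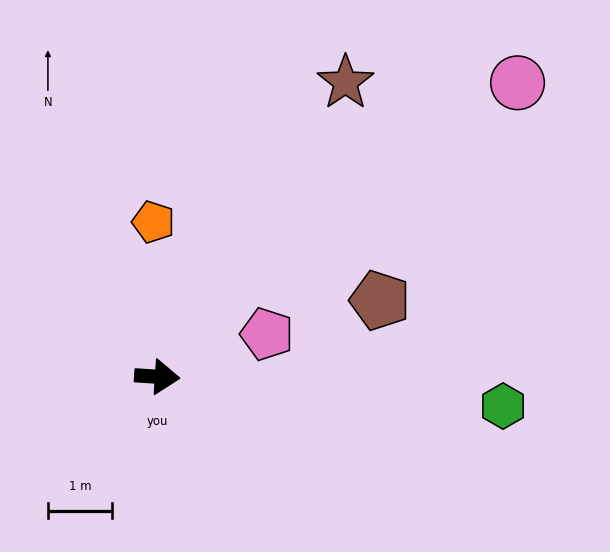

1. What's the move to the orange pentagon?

turn left 95°, forward 2.4 m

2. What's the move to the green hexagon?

forward 5.4 m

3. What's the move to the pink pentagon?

turn left 25°, forward 1.8 m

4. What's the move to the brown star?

turn left 61°, forward 5.4 m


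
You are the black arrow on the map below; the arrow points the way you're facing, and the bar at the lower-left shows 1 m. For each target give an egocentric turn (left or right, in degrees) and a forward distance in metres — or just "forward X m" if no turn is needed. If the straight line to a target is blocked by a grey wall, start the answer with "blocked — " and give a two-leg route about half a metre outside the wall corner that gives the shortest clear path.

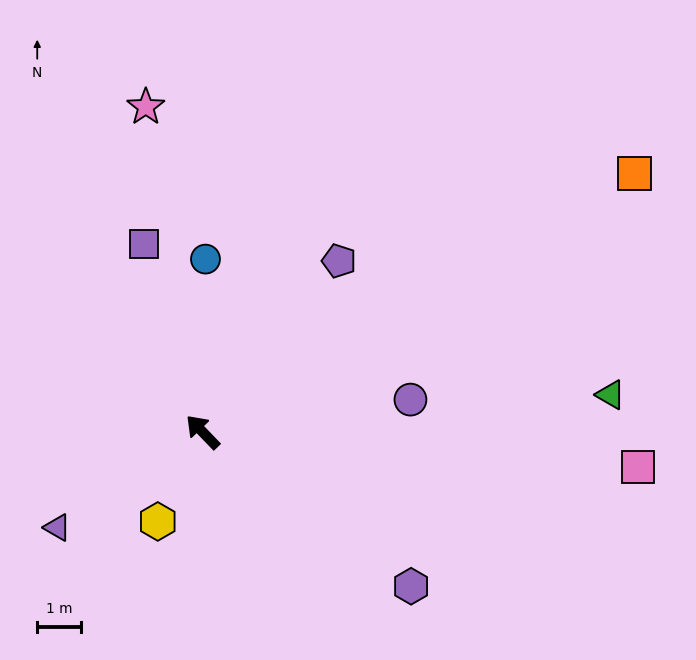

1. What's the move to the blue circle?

turn right 45°, forward 4.0 m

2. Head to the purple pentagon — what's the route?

turn right 82°, forward 5.0 m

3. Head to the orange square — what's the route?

turn right 103°, forward 11.5 m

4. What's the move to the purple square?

turn right 27°, forward 4.5 m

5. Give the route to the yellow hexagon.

turn left 109°, forward 2.3 m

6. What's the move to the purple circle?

turn right 125°, forward 4.8 m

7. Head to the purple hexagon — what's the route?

turn right 170°, forward 5.9 m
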